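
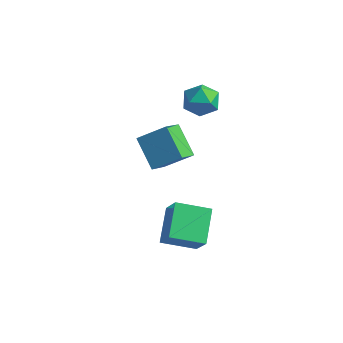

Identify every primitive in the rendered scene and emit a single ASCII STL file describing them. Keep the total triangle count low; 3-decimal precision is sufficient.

solid 
facet normal -0.771 -0.565 0.293
outer loop
vertex 3.324 -4.844 -1.11
vertex 2.55 -3.257 -0.087
vertex 2.399 -4.345 -2.583
endloop
endfacet
facet normal 0.379 -0.778 -0.502
outer loop
vertex 3.85 -3.283 -3.133
vertex 3.324 -4.844 -1.11
vertex 2.399 -4.345 -2.583
endloop
endfacet
facet normal -0.772 -0.565 0.293
outer loop
vertex 2.399 -4.345 -2.583
vertex 2.55 -3.257 -0.087
vertex 1.626 -2.758 -1.56
endloop
endfacet
facet normal -0.511 0.276 -0.814
outer loop
vertex 1.626 -2.758 -1.56
vertex 3.85 -3.283 -3.133
vertex 2.399 -4.345 -2.583
endloop
endfacet
facet normal 0.511 -0.276 0.814
outer loop
vertex 3.324 -4.844 -1.11
vertex 4.001 -2.195 -0.637
vertex 2.55 -3.257 -0.087
endloop
endfacet
facet normal 0.379 -0.778 -0.501
outer loop
vertex 4.774 -3.782 -1.66
vertex 3.324 -4.844 -1.11
vertex 3.85 -3.283 -3.133
endloop
endfacet
facet normal 0.511 -0.276 0.814
outer loop
vertex 4.774 -3.782 -1.66
vertex 4.001 -2.195 -0.637
vertex 3.324 -4.844 -1.11
endloop
endfacet
facet normal -0.379 0.778 0.501
outer loop
vertex 2.55 -3.257 -0.087
vertex 4.001 -2.195 -0.637
vertex 1.626 -2.758 -1.56
endloop
endfacet
facet normal -0.511 0.276 -0.814
outer loop
vertex 3.076 -1.696 -2.11
vertex 3.85 -3.283 -3.133
vertex 1.626 -2.758 -1.56
endloop
endfacet
facet normal -0.379 0.778 0.502
outer loop
vertex 1.626 -2.758 -1.56
vertex 4.001 -2.195 -0.637
vertex 3.076 -1.696 -2.11
endloop
endfacet
facet normal 0.772 0.565 -0.293
outer loop
vertex 3.076 -1.696 -2.11
vertex 4.774 -3.782 -1.66
vertex 3.85 -3.283 -3.133
endloop
endfacet
facet normal 0.771 0.565 -0.293
outer loop
vertex 4.001 -2.195 -0.637
vertex 4.774 -3.782 -1.66
vertex 3.076 -1.696 -2.11
endloop
endfacet
facet normal -0.953 -0.224 -0.204
outer loop
vertex -0.97 3.015 1.581
vertex -0.724 1.96 1.592
vertex -1.036 2.453 2.505
endloop
endfacet
facet normal -0.908 0.383 0.168
outer loop
vertex -0.97 3.015 1.581
vertex -1.036 2.453 2.505
vertex -0.615 3.451 2.507
endloop
endfacet
facet normal -0.504 0.840 -0.202
outer loop
vertex -0.97 3.015 1.581
vertex -0.615 3.451 2.507
vertex -0.044 3.575 1.596
endloop
endfacet
facet normal -0.299 0.515 -0.803
outer loop
vertex -0.97 3.015 1.581
vertex -0.044 3.575 1.596
vertex -0.11 2.654 1.03
endloop
endfacet
facet normal -0.576 -0.143 -0.805
outer loop
vertex -0.97 3.015 1.581
vertex -0.11 2.654 1.03
vertex -0.724 1.96 1.592
endloop
endfacet
facet normal -0.574 0.241 0.782
outer loop
vertex -0.615 3.451 2.507
vertex -1.036 2.453 2.505
vertex -0.15 2.666 3.09
endloop
endfacet
facet normal -0.645 -0.742 0.180
outer loop
vertex -1.036 2.453 2.505
vertex -0.724 1.96 1.592
vertex -0.216 1.745 2.524
endloop
endfacet
facet normal -0.036 -0.609 -0.792
outer loop
vertex -0.724 1.96 1.592
vertex -0.11 2.654 1.03
vertex 0.355 1.869 1.613
endloop
endfacet
facet normal 0.412 0.456 -0.789
outer loop
vertex -0.11 2.654 1.03
vertex -0.044 3.575 1.596
vertex 0.776 2.867 1.615
endloop
endfacet
facet normal 0.079 0.980 0.183
outer loop
vertex -0.044 3.575 1.596
vertex -0.615 3.451 2.507
vertex 0.464 3.36 2.528
endloop
endfacet
facet normal 0.299 -0.515 0.803
outer loop
vertex 0.71 2.305 2.539
vertex -0.15 2.666 3.09
vertex -0.216 1.745 2.524
endloop
endfacet
facet normal 0.504 -0.840 0.202
outer loop
vertex 0.71 2.305 2.539
vertex -0.216 1.745 2.524
vertex 0.355 1.869 1.613
endloop
endfacet
facet normal 0.908 -0.383 -0.168
outer loop
vertex 0.71 2.305 2.539
vertex 0.355 1.869 1.613
vertex 0.776 2.867 1.615
endloop
endfacet
facet normal 0.953 0.224 0.204
outer loop
vertex 0.71 2.305 2.539
vertex 0.776 2.867 1.615
vertex 0.464 3.36 2.528
endloop
endfacet
facet normal 0.576 0.143 0.805
outer loop
vertex 0.71 2.305 2.539
vertex 0.464 3.36 2.528
vertex -0.15 2.666 3.09
endloop
endfacet
facet normal -0.412 -0.456 0.789
outer loop
vertex -0.216 1.745 2.524
vertex -0.15 2.666 3.09
vertex -1.036 2.453 2.505
endloop
endfacet
facet normal -0.079 -0.980 -0.183
outer loop
vertex 0.355 1.869 1.613
vertex -0.216 1.745 2.524
vertex -0.724 1.96 1.592
endloop
endfacet
facet normal 0.574 -0.241 -0.782
outer loop
vertex 0.776 2.867 1.615
vertex 0.355 1.869 1.613
vertex -0.11 2.654 1.03
endloop
endfacet
facet normal 0.645 0.742 -0.180
outer loop
vertex 0.464 3.36 2.528
vertex 0.776 2.867 1.615
vertex -0.044 3.575 1.596
endloop
endfacet
facet normal 0.036 0.609 0.792
outer loop
vertex -0.15 2.666 3.09
vertex 0.464 3.36 2.528
vertex -0.615 3.451 2.507
endloop
endfacet
facet normal -0.681 -0.481 -0.552
outer loop
vertex -3.224 1.233 -1.777
vertex -3.397 2.562 -2.722
vertex -1.717 0.538 -3.031
endloop
endfacet
facet normal 0.106 -0.811 0.576
outer loop
vertex -0.443 1.438 -1.998
vertex -3.224 1.233 -1.777
vertex -1.717 0.538 -3.031
endloop
endfacet
facet normal -0.681 -0.481 -0.553
outer loop
vertex -1.717 0.538 -3.031
vertex -3.397 2.562 -2.722
vertex -1.889 1.867 -3.975
endloop
endfacet
facet normal 0.725 -0.334 -0.603
outer loop
vertex -1.889 1.867 -3.975
vertex -0.443 1.438 -1.998
vertex -1.717 0.538 -3.031
endloop
endfacet
facet normal -0.725 0.334 0.603
outer loop
vertex -3.224 1.233 -1.777
vertex -2.123 3.462 -1.689
vertex -3.397 2.562 -2.722
endloop
endfacet
facet normal 0.106 -0.810 0.576
outer loop
vertex -1.951 2.133 -0.745
vertex -3.224 1.233 -1.777
vertex -0.443 1.438 -1.998
endloop
endfacet
facet normal -0.725 0.334 0.603
outer loop
vertex -1.951 2.133 -0.745
vertex -2.123 3.462 -1.689
vertex -3.224 1.233 -1.777
endloop
endfacet
facet normal -0.105 0.810 -0.576
outer loop
vertex -3.397 2.562 -2.722
vertex -2.123 3.462 -1.689
vertex -1.889 1.867 -3.975
endloop
endfacet
facet normal 0.725 -0.334 -0.603
outer loop
vertex -0.616 2.767 -2.943
vertex -0.443 1.438 -1.998
vertex -1.889 1.867 -3.975
endloop
endfacet
facet normal -0.106 0.810 -0.576
outer loop
vertex -1.889 1.867 -3.975
vertex -2.123 3.462 -1.689
vertex -0.616 2.767 -2.943
endloop
endfacet
facet normal 0.681 0.481 0.552
outer loop
vertex -0.616 2.767 -2.943
vertex -1.951 2.133 -0.745
vertex -0.443 1.438 -1.998
endloop
endfacet
facet normal 0.681 0.480 0.552
outer loop
vertex -2.123 3.462 -1.689
vertex -1.951 2.133 -0.745
vertex -0.616 2.767 -2.943
endloop
endfacet

endsolid


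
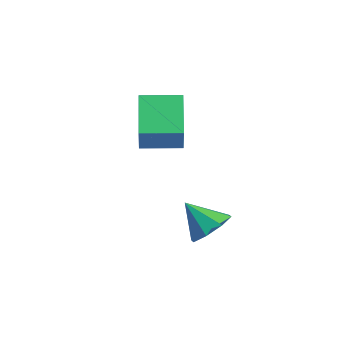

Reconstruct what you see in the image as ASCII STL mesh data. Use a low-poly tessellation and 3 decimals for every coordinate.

solid 
facet normal -0.494 0.263 -0.828
outer loop
vertex -4.793 2.905 2.79
vertex -4.11 4.184 2.789
vertex -3.537 2.233 1.827
endloop
endfacet
facet normal -0.471 -0.882 0.001
outer loop
vertex -2.83 1.856 3.011
vertex -4.793 2.905 2.79
vertex -3.537 2.233 1.827
endloop
endfacet
facet normal -0.495 0.263 -0.828
outer loop
vertex -3.537 2.233 1.827
vertex -4.11 4.184 2.789
vertex -2.854 3.512 1.825
endloop
endfacet
facet normal 0.730 -0.391 -0.560
outer loop
vertex -2.854 3.512 1.825
vertex -2.83 1.856 3.011
vertex -3.537 2.233 1.827
endloop
endfacet
facet normal -0.730 0.390 0.560
outer loop
vertex -4.793 2.905 2.79
vertex -3.403 3.807 3.973
vertex -4.11 4.184 2.789
endloop
endfacet
facet normal -0.471 -0.882 0.001
outer loop
vertex -4.086 2.528 3.975
vertex -4.793 2.905 2.79
vertex -2.83 1.856 3.011
endloop
endfacet
facet normal -0.730 0.391 0.560
outer loop
vertex -4.086 2.528 3.975
vertex -3.403 3.807 3.973
vertex -4.793 2.905 2.79
endloop
endfacet
facet normal 0.471 0.882 -0.001
outer loop
vertex -4.11 4.184 2.789
vertex -3.403 3.807 3.973
vertex -2.854 3.512 1.825
endloop
endfacet
facet normal 0.731 -0.391 -0.560
outer loop
vertex -2.147 3.135 3.01
vertex -2.83 1.856 3.011
vertex -2.854 3.512 1.825
endloop
endfacet
facet normal 0.471 0.882 -0.001
outer loop
vertex -2.854 3.512 1.825
vertex -3.403 3.807 3.973
vertex -2.147 3.135 3.01
endloop
endfacet
facet normal 0.495 -0.264 0.828
outer loop
vertex -2.147 3.135 3.01
vertex -4.086 2.528 3.975
vertex -2.83 1.856 3.011
endloop
endfacet
facet normal 0.495 -0.263 0.828
outer loop
vertex -3.403 3.807 3.973
vertex -4.086 2.528 3.975
vertex -2.147 3.135 3.01
endloop
endfacet
facet normal 0.576 0.405 -0.710
outer loop
vertex -0.215 3.45 -0.356
vertex -0.881 3.443 -0.9
vertex -0.57 4.004 -0.328
endloop
endfacet
facet normal 0.238 0.104 0.966
outer loop
vertex -0.215 3.45 -0.356
vertex -0.57 4.004 -0.328
vertex -1.659 2.897 0.06
endloop
endfacet
facet normal 0.577 0.404 -0.710
outer loop
vertex -0.57 4.004 -0.328
vertex -0.881 3.443 -0.9
vertex -1.107 4.229 -0.636
endloop
endfacet
facet normal -0.246 0.527 0.814
outer loop
vertex -0.57 4.004 -0.328
vertex -1.107 4.229 -0.636
vertex -1.659 2.897 0.06
endloop
endfacet
facet normal 0.576 0.404 -0.710
outer loop
vertex -1.107 4.229 -0.636
vertex -0.881 3.443 -0.9
vertex -1.511 3.993 -1.098
endloop
endfacet
facet normal -0.757 0.520 0.396
outer loop
vertex -1.107 4.229 -0.636
vertex -1.511 3.993 -1.098
vertex -1.659 2.897 0.06
endloop
endfacet
facet normal 0.576 0.404 -0.711
outer loop
vertex -1.511 3.993 -1.098
vertex -0.881 3.443 -0.9
vertex -1.547 3.435 -1.444
endloop
endfacet
facet normal -0.995 0.090 -0.042
outer loop
vertex -1.511 3.993 -1.098
vertex -1.547 3.435 -1.444
vertex -1.659 2.897 0.06
endloop
endfacet
facet normal 0.576 0.403 -0.711
outer loop
vertex -1.547 3.435 -1.444
vertex -0.881 3.443 -0.9
vertex -1.193 2.881 -1.471
endloop
endfacet
facet normal -0.822 -0.514 -0.245
outer loop
vertex -1.547 3.435 -1.444
vertex -1.193 2.881 -1.471
vertex -1.659 2.897 0.06
endloop
endfacet
facet normal 0.576 0.403 -0.711
outer loop
vertex -1.193 2.881 -1.471
vertex -0.881 3.443 -0.9
vertex -0.656 2.656 -1.164
endloop
endfacet
facet normal -0.339 -0.936 -0.093
outer loop
vertex -1.193 2.881 -1.471
vertex -0.656 2.656 -1.164
vertex -1.659 2.897 0.06
endloop
endfacet
facet normal 0.576 0.403 -0.711
outer loop
vertex -0.656 2.656 -1.164
vertex -0.881 3.443 -0.9
vertex -0.251 2.892 -0.702
endloop
endfacet
facet normal 0.172 -0.930 0.324
outer loop
vertex -0.656 2.656 -1.164
vertex -0.251 2.892 -0.702
vertex -1.659 2.897 0.06
endloop
endfacet
facet normal 0.576 0.404 -0.711
outer loop
vertex -0.251 2.892 -0.702
vertex -0.881 3.443 -0.9
vertex -0.215 3.45 -0.356
endloop
endfacet
facet normal 0.411 -0.499 0.763
outer loop
vertex -0.251 2.892 -0.702
vertex -0.215 3.45 -0.356
vertex -1.659 2.897 0.06
endloop
endfacet

endsolid


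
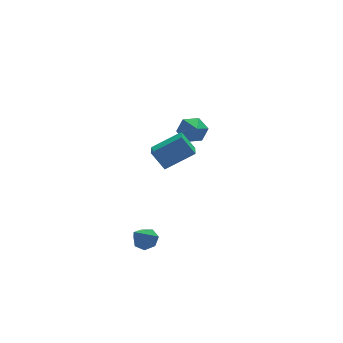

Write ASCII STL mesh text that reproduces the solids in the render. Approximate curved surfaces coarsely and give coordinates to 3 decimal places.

solid 
facet normal 0.169 0.848 -0.502
outer loop
vertex 1.613 2.279 0.114
vertex 1.311 2.65 0.639
vertex 2.009 2.519 0.652
endloop
endfacet
facet normal 0.666 -0.728 -0.165
outer loop
vertex 1.613 2.279 0.114
vertex 2.009 2.519 0.652
vertex 1.089 1.53 1.301
endloop
endfacet
facet normal 0.169 0.849 -0.501
outer loop
vertex 2.009 2.519 0.652
vertex 1.311 2.65 0.639
vertex 1.708 2.889 1.177
endloop
endfacet
facet normal 0.735 -0.279 0.618
outer loop
vertex 2.009 2.519 0.652
vertex 1.708 2.889 1.177
vertex 1.089 1.53 1.301
endloop
endfacet
facet normal 0.170 0.848 -0.502
outer loop
vertex 1.708 2.889 1.177
vertex 1.311 2.65 0.639
vertex 1.01 3.021 1.164
endloop
endfacet
facet normal -0.001 0.091 0.996
outer loop
vertex 1.708 2.889 1.177
vertex 1.01 3.021 1.164
vertex 1.089 1.53 1.301
endloop
endfacet
facet normal 0.169 0.848 -0.502
outer loop
vertex 1.01 3.021 1.164
vertex 1.311 2.65 0.639
vertex 0.614 2.781 0.626
endloop
endfacet
facet normal -0.808 0.011 0.589
outer loop
vertex 1.01 3.021 1.164
vertex 0.614 2.781 0.626
vertex 1.089 1.53 1.301
endloop
endfacet
facet normal 0.169 0.848 -0.502
outer loop
vertex 0.614 2.781 0.626
vertex 1.311 2.65 0.639
vertex 0.915 2.41 0.101
endloop
endfacet
facet normal -0.878 -0.438 -0.194
outer loop
vertex 0.614 2.781 0.626
vertex 0.915 2.41 0.101
vertex 1.089 1.53 1.301
endloop
endfacet
facet normal 0.169 0.848 -0.502
outer loop
vertex 0.915 2.41 0.101
vertex 1.311 2.65 0.639
vertex 1.613 2.279 0.114
endloop
endfacet
facet normal -0.141 -0.808 -0.572
outer loop
vertex 0.915 2.41 0.101
vertex 1.613 2.279 0.114
vertex 1.089 1.53 1.301
endloop
endfacet
facet normal 0.547 0.449 -0.707
outer loop
vertex -2.076 -2.227 -2.545
vertex -2.544 -1.969 -2.743
vertex -2.179 -1.787 -2.345
endloop
endfacet
facet normal 0.561 -0.230 0.795
outer loop
vertex -2.076 -2.227 -2.545
vertex -2.179 -1.787 -2.345
vertex -3.276 -2.571 -1.797
endloop
endfacet
facet normal 0.546 0.449 -0.707
outer loop
vertex -2.179 -1.787 -2.345
vertex -2.544 -1.969 -2.743
vertex -2.557 -1.483 -2.444
endloop
endfacet
facet normal 0.125 0.445 0.887
outer loop
vertex -2.179 -1.787 -2.345
vertex -2.557 -1.483 -2.444
vertex -3.276 -2.571 -1.797
endloop
endfacet
facet normal 0.547 0.449 -0.706
outer loop
vertex -2.557 -1.483 -2.444
vertex -2.544 -1.969 -2.743
vertex -2.925 -1.546 -2.769
endloop
endfacet
facet normal -0.555 0.664 0.500
outer loop
vertex -2.557 -1.483 -2.444
vertex -2.925 -1.546 -2.769
vertex -3.276 -2.571 -1.797
endloop
endfacet
facet normal 0.547 0.449 -0.706
outer loop
vertex -2.925 -1.546 -2.769
vertex -2.544 -1.969 -2.743
vertex -3.006 -1.927 -3.074
endloop
endfacet
facet normal -0.962 0.262 -0.071
outer loop
vertex -2.925 -1.546 -2.769
vertex -3.006 -1.927 -3.074
vertex -3.276 -2.571 -1.797
endloop
endfacet
facet normal 0.547 0.450 -0.706
outer loop
vertex -3.006 -1.927 -3.074
vertex -2.544 -1.969 -2.743
vertex -2.739 -2.339 -3.13
endloop
endfacet
facet normal -0.793 -0.460 -0.400
outer loop
vertex -3.006 -1.927 -3.074
vertex -2.739 -2.339 -3.13
vertex -3.276 -2.571 -1.797
endloop
endfacet
facet normal 0.548 0.449 -0.706
outer loop
vertex -2.739 -2.339 -3.13
vertex -2.544 -1.969 -2.743
vertex -2.325 -2.473 -2.894
endloop
endfacet
facet normal -0.174 -0.956 -0.237
outer loop
vertex -2.739 -2.339 -3.13
vertex -2.325 -2.473 -2.894
vertex -3.276 -2.571 -1.797
endloop
endfacet
facet normal 0.547 0.449 -0.707
outer loop
vertex -2.325 -2.473 -2.894
vertex -2.544 -1.969 -2.743
vertex -2.076 -2.227 -2.545
endloop
endfacet
facet normal 0.429 -0.854 0.296
outer loop
vertex -2.325 -2.473 -2.894
vertex -2.076 -2.227 -2.545
vertex -3.276 -2.571 -1.797
endloop
endfacet
facet normal -0.836 0.156 -0.527
outer loop
vertex -2.777 -3.274 3.07
vertex -2.33 -2.11 2.705
vertex -2.353 -3.686 2.276
endloop
endfacet
facet normal -0.344 -0.896 0.281
outer loop
vertex -1.15 -3.91 3.035
vertex -2.777 -3.274 3.07
vertex -2.353 -3.686 2.276
endloop
endfacet
facet normal -0.836 0.156 -0.527
outer loop
vertex -2.353 -3.686 2.276
vertex -2.33 -2.11 2.705
vertex -1.906 -2.522 1.911
endloop
endfacet
facet normal 0.429 -0.416 -0.802
outer loop
vertex -1.906 -2.522 1.911
vertex -1.15 -3.91 3.035
vertex -2.353 -3.686 2.276
endloop
endfacet
facet normal -0.429 0.416 0.802
outer loop
vertex -2.777 -3.274 3.07
vertex -1.127 -2.334 3.464
vertex -2.33 -2.11 2.705
endloop
endfacet
facet normal -0.344 -0.896 0.281
outer loop
vertex -1.574 -3.498 3.829
vertex -2.777 -3.274 3.07
vertex -1.15 -3.91 3.035
endloop
endfacet
facet normal -0.429 0.416 0.802
outer loop
vertex -1.574 -3.498 3.829
vertex -1.127 -2.334 3.464
vertex -2.777 -3.274 3.07
endloop
endfacet
facet normal 0.344 0.896 -0.281
outer loop
vertex -2.33 -2.11 2.705
vertex -1.127 -2.334 3.464
vertex -1.906 -2.522 1.911
endloop
endfacet
facet normal 0.429 -0.416 -0.802
outer loop
vertex -0.703 -2.746 2.67
vertex -1.15 -3.91 3.035
vertex -1.906 -2.522 1.911
endloop
endfacet
facet normal 0.344 0.896 -0.281
outer loop
vertex -1.906 -2.522 1.911
vertex -1.127 -2.334 3.464
vertex -0.703 -2.746 2.67
endloop
endfacet
facet normal 0.836 -0.156 0.527
outer loop
vertex -0.703 -2.746 2.67
vertex -1.574 -3.498 3.829
vertex -1.15 -3.91 3.035
endloop
endfacet
facet normal 0.836 -0.156 0.527
outer loop
vertex -1.127 -2.334 3.464
vertex -1.574 -3.498 3.829
vertex -0.703 -2.746 2.67
endloop
endfacet

endsolid


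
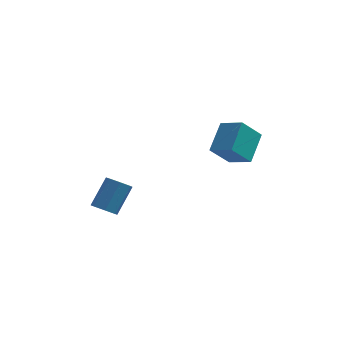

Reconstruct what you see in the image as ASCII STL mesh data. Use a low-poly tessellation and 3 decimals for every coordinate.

solid 
facet normal -0.352 -0.578 -0.736
outer loop
vertex -1.907 -0.325 -4.342
vertex -2.515 0.095 -4.381
vertex -1.877 0.173 -4.747
endloop
endfacet
facet normal 0.935 -0.256 -0.245
outer loop
vertex -1.907 -0.325 -4.342
vertex -1.877 0.173 -4.747
vertex -1.257 0.745 -2.98
endloop
endfacet
facet normal 0.935 -0.257 -0.245
outer loop
vertex -1.257 0.745 -2.98
vertex -1.877 0.173 -4.747
vertex -1.226 1.243 -3.385
endloop
endfacet
facet normal 0.352 0.577 0.737
outer loop
vertex -1.257 0.745 -2.98
vertex -1.226 1.243 -3.385
vertex -1.865 1.165 -3.019
endloop
endfacet
facet normal -0.352 -0.578 -0.736
outer loop
vertex -1.877 0.173 -4.747
vertex -2.515 0.095 -4.381
vertex -2.327 0.611 -4.876
endloop
endfacet
facet normal 0.619 0.446 -0.646
outer loop
vertex -1.877 0.173 -4.747
vertex -2.327 0.611 -4.876
vertex -1.226 1.243 -3.385
endloop
endfacet
facet normal 0.619 0.446 -0.646
outer loop
vertex -1.226 1.243 -3.385
vertex -2.327 0.611 -4.876
vertex -1.677 1.681 -3.515
endloop
endfacet
facet normal 0.351 0.579 0.736
outer loop
vertex -1.226 1.243 -3.385
vertex -1.677 1.681 -3.515
vertex -1.865 1.165 -3.019
endloop
endfacet
facet normal -0.351 -0.578 -0.736
outer loop
vertex -2.327 0.611 -4.876
vertex -2.515 0.095 -4.381
vertex -2.919 0.661 -4.633
endloop
endfacet
facet normal -0.162 0.812 -0.561
outer loop
vertex -2.327 0.611 -4.876
vertex -2.919 0.661 -4.633
vertex -1.677 1.681 -3.515
endloop
endfacet
facet normal -0.162 0.812 -0.560
outer loop
vertex -1.677 1.681 -3.515
vertex -2.919 0.661 -4.633
vertex -2.269 1.731 -3.271
endloop
endfacet
facet normal 0.352 0.579 0.736
outer loop
vertex -1.677 1.681 -3.515
vertex -2.269 1.731 -3.271
vertex -1.865 1.165 -3.019
endloop
endfacet
facet normal -0.351 -0.579 -0.736
outer loop
vertex -2.919 0.661 -4.633
vertex -2.515 0.095 -4.381
vertex -3.207 0.285 -4.2
endloop
endfacet
facet normal -0.822 0.567 -0.054
outer loop
vertex -2.919 0.661 -4.633
vertex -3.207 0.285 -4.2
vertex -2.269 1.731 -3.271
endloop
endfacet
facet normal -0.822 0.567 -0.054
outer loop
vertex -2.269 1.731 -3.271
vertex -3.207 0.285 -4.2
vertex -2.557 1.355 -2.838
endloop
endfacet
facet normal 0.351 0.579 0.736
outer loop
vertex -2.269 1.731 -3.271
vertex -2.557 1.355 -2.838
vertex -1.865 1.165 -3.019
endloop
endfacet
facet normal -0.351 -0.578 -0.736
outer loop
vertex -3.207 0.285 -4.2
vertex -2.515 0.095 -4.381
vertex -2.974 -0.235 -3.903
endloop
endfacet
facet normal -0.863 -0.105 0.494
outer loop
vertex -3.207 0.285 -4.2
vertex -2.974 -0.235 -3.903
vertex -2.557 1.355 -2.838
endloop
endfacet
facet normal -0.862 -0.105 0.495
outer loop
vertex -2.557 1.355 -2.838
vertex -2.974 -0.235 -3.903
vertex -2.323 0.835 -2.541
endloop
endfacet
facet normal 0.351 0.579 0.736
outer loop
vertex -2.557 1.355 -2.838
vertex -2.323 0.835 -2.541
vertex -1.865 1.165 -3.019
endloop
endfacet
facet normal -0.351 -0.579 -0.736
outer loop
vertex -2.974 -0.235 -3.903
vertex -2.515 0.095 -4.381
vertex -2.395 -0.506 -3.966
endloop
endfacet
facet normal -0.254 -0.698 0.670
outer loop
vertex -2.974 -0.235 -3.903
vertex -2.395 -0.506 -3.966
vertex -2.323 0.835 -2.541
endloop
endfacet
facet normal -0.254 -0.698 0.670
outer loop
vertex -2.323 0.835 -2.541
vertex -2.395 -0.506 -3.966
vertex -1.745 0.564 -2.604
endloop
endfacet
facet normal 0.351 0.578 0.736
outer loop
vertex -2.323 0.835 -2.541
vertex -1.745 0.564 -2.604
vertex -1.865 1.165 -3.019
endloop
endfacet
facet normal -0.352 -0.578 -0.736
outer loop
vertex -2.395 -0.506 -3.966
vertex -2.515 0.095 -4.381
vertex -1.907 -0.325 -4.342
endloop
endfacet
facet normal 0.546 -0.765 0.341
outer loop
vertex -2.395 -0.506 -3.966
vertex -1.907 -0.325 -4.342
vertex -1.745 0.564 -2.604
endloop
endfacet
facet normal 0.546 -0.765 0.341
outer loop
vertex -1.745 0.564 -2.604
vertex -1.907 -0.325 -4.342
vertex -1.257 0.745 -2.98
endloop
endfacet
facet normal 0.352 0.578 0.736
outer loop
vertex -1.745 0.564 -2.604
vertex -1.257 0.745 -2.98
vertex -1.865 1.165 -3.019
endloop
endfacet
facet normal -0.589 -0.336 0.735
outer loop
vertex 3.719 0.486 0.154
vertex 4.159 1.98 1.189
vertex 2.613 1.2 -0.405
endloop
endfacet
facet normal -0.236 -0.799 -0.553
outer loop
vertex 3.561 1.74 -1.589
vertex 3.719 0.486 0.154
vertex 2.613 1.2 -0.405
endloop
endfacet
facet normal -0.589 -0.335 0.735
outer loop
vertex 2.613 1.2 -0.405
vertex 4.159 1.98 1.189
vertex 3.053 2.694 0.629
endloop
endfacet
facet normal -0.773 0.499 -0.392
outer loop
vertex 3.053 2.694 0.629
vertex 3.561 1.74 -1.589
vertex 2.613 1.2 -0.405
endloop
endfacet
facet normal 0.773 -0.499 0.392
outer loop
vertex 3.719 0.486 0.154
vertex 5.107 2.52 0.005
vertex 4.159 1.98 1.189
endloop
endfacet
facet normal -0.236 -0.799 -0.553
outer loop
vertex 4.667 1.026 -1.029
vertex 3.719 0.486 0.154
vertex 3.561 1.74 -1.589
endloop
endfacet
facet normal 0.773 -0.499 0.392
outer loop
vertex 4.667 1.026 -1.029
vertex 5.107 2.52 0.005
vertex 3.719 0.486 0.154
endloop
endfacet
facet normal 0.236 0.799 0.553
outer loop
vertex 4.159 1.98 1.189
vertex 5.107 2.52 0.005
vertex 3.053 2.694 0.629
endloop
endfacet
facet normal -0.773 0.499 -0.392
outer loop
vertex 4.001 3.234 -0.554
vertex 3.561 1.74 -1.589
vertex 3.053 2.694 0.629
endloop
endfacet
facet normal 0.236 0.799 0.554
outer loop
vertex 3.053 2.694 0.629
vertex 5.107 2.52 0.005
vertex 4.001 3.234 -0.554
endloop
endfacet
facet normal 0.589 0.336 -0.735
outer loop
vertex 4.001 3.234 -0.554
vertex 4.667 1.026 -1.029
vertex 3.561 1.74 -1.589
endloop
endfacet
facet normal 0.588 0.336 -0.736
outer loop
vertex 5.107 2.52 0.005
vertex 4.667 1.026 -1.029
vertex 4.001 3.234 -0.554
endloop
endfacet

endsolid


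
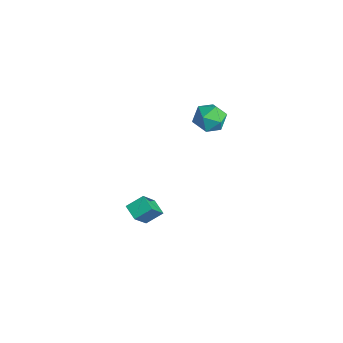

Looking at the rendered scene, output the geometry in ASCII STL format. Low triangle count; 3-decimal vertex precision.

solid 
facet normal -0.966 0.059 0.252
outer loop
vertex -1.671 2.272 3.542
vertex -1.412 2.09 4.578
vertex -1.449 3.104 4.199
endloop
endfacet
facet normal -0.825 0.469 -0.316
outer loop
vertex -1.671 2.272 3.542
vertex -1.449 3.104 4.199
vertex -1.066 3.096 3.186
endloop
endfacet
facet normal -0.558 0.052 -0.828
outer loop
vertex -1.671 2.272 3.542
vertex -1.066 3.096 3.186
vertex -0.793 2.078 2.938
endloop
endfacet
facet normal -0.534 -0.617 -0.578
outer loop
vertex -1.671 2.272 3.542
vertex -0.793 2.078 2.938
vertex -1.007 1.456 3.799
endloop
endfacet
facet normal -0.786 -0.612 0.089
outer loop
vertex -1.671 2.272 3.542
vertex -1.007 1.456 3.799
vertex -1.412 2.09 4.578
endloop
endfacet
facet normal -0.321 0.938 -0.129
outer loop
vertex -1.066 3.096 3.186
vertex -1.449 3.104 4.199
vertex -0.433 3.424 4.001
endloop
endfacet
facet normal -0.549 0.275 0.789
outer loop
vertex -1.449 3.104 4.199
vertex -1.412 2.09 4.578
vertex -0.647 2.802 4.862
endloop
endfacet
facet normal -0.257 -0.811 0.526
outer loop
vertex -1.412 2.09 4.578
vertex -1.007 1.456 3.799
vertex -0.374 1.784 4.614
endloop
endfacet
facet normal 0.150 -0.819 -0.554
outer loop
vertex -1.007 1.456 3.799
vertex -0.793 2.078 2.938
vertex 0.009 1.776 3.601
endloop
endfacet
facet normal 0.111 0.263 -0.958
outer loop
vertex -0.793 2.078 2.938
vertex -1.066 3.096 3.186
vertex -0.028 2.79 3.222
endloop
endfacet
facet normal 0.534 0.617 0.578
outer loop
vertex 0.231 2.608 4.258
vertex -0.433 3.424 4.001
vertex -0.647 2.802 4.862
endloop
endfacet
facet normal 0.558 -0.052 0.828
outer loop
vertex 0.231 2.608 4.258
vertex -0.647 2.802 4.862
vertex -0.374 1.784 4.614
endloop
endfacet
facet normal 0.825 -0.469 0.316
outer loop
vertex 0.231 2.608 4.258
vertex -0.374 1.784 4.614
vertex 0.009 1.776 3.601
endloop
endfacet
facet normal 0.966 -0.059 -0.252
outer loop
vertex 0.231 2.608 4.258
vertex 0.009 1.776 3.601
vertex -0.028 2.79 3.222
endloop
endfacet
facet normal 0.786 0.612 -0.089
outer loop
vertex 0.231 2.608 4.258
vertex -0.028 2.79 3.222
vertex -0.433 3.424 4.001
endloop
endfacet
facet normal -0.150 0.819 0.554
outer loop
vertex -0.647 2.802 4.862
vertex -0.433 3.424 4.001
vertex -1.449 3.104 4.199
endloop
endfacet
facet normal -0.111 -0.263 0.958
outer loop
vertex -0.374 1.784 4.614
vertex -0.647 2.802 4.862
vertex -1.412 2.09 4.578
endloop
endfacet
facet normal 0.321 -0.938 0.129
outer loop
vertex 0.009 1.776 3.601
vertex -0.374 1.784 4.614
vertex -1.007 1.456 3.799
endloop
endfacet
facet normal 0.549 -0.275 -0.789
outer loop
vertex -0.028 2.79 3.222
vertex 0.009 1.776 3.601
vertex -0.793 2.078 2.938
endloop
endfacet
facet normal 0.257 0.811 -0.526
outer loop
vertex -0.433 3.424 4.001
vertex -0.028 2.79 3.222
vertex -1.066 3.096 3.186
endloop
endfacet
facet normal -0.943 -0.029 0.333
outer loop
vertex -1.23 -1.655 -2.059
vertex -1.891 -0.537 -3.835
vertex -1.409 -2.714 -2.659
endloop
endfacet
facet normal 0.301 -0.508 0.807
outer loop
vertex -0.429 -2.683 -3.005
vertex -1.23 -1.655 -2.059
vertex -1.409 -2.714 -2.659
endloop
endfacet
facet normal -0.943 -0.029 0.333
outer loop
vertex -1.409 -2.714 -2.659
vertex -1.891 -0.537 -3.835
vertex -2.07 -1.595 -4.435
endloop
endfacet
facet normal -0.145 -0.861 -0.488
outer loop
vertex -2.07 -1.595 -4.435
vertex -0.429 -2.683 -3.005
vertex -1.409 -2.714 -2.659
endloop
endfacet
facet normal 0.145 0.861 0.488
outer loop
vertex -1.23 -1.655 -2.059
vertex -0.911 -0.506 -4.181
vertex -1.891 -0.537 -3.835
endloop
endfacet
facet normal 0.300 -0.508 0.807
outer loop
vertex -0.25 -1.625 -2.405
vertex -1.23 -1.655 -2.059
vertex -0.429 -2.683 -3.005
endloop
endfacet
facet normal 0.146 0.861 0.488
outer loop
vertex -0.25 -1.625 -2.405
vertex -0.911 -0.506 -4.181
vertex -1.23 -1.655 -2.059
endloop
endfacet
facet normal -0.301 0.508 -0.807
outer loop
vertex -1.891 -0.537 -3.835
vertex -0.911 -0.506 -4.181
vertex -2.07 -1.595 -4.435
endloop
endfacet
facet normal -0.146 -0.861 -0.488
outer loop
vertex -1.09 -1.565 -4.781
vertex -0.429 -2.683 -3.005
vertex -2.07 -1.595 -4.435
endloop
endfacet
facet normal -0.301 0.508 -0.807
outer loop
vertex -2.07 -1.595 -4.435
vertex -0.911 -0.506 -4.181
vertex -1.09 -1.565 -4.781
endloop
endfacet
facet normal 0.943 0.029 -0.333
outer loop
vertex -1.09 -1.565 -4.781
vertex -0.25 -1.625 -2.405
vertex -0.429 -2.683 -3.005
endloop
endfacet
facet normal 0.943 0.029 -0.333
outer loop
vertex -0.911 -0.506 -4.181
vertex -0.25 -1.625 -2.405
vertex -1.09 -1.565 -4.781
endloop
endfacet

endsolid


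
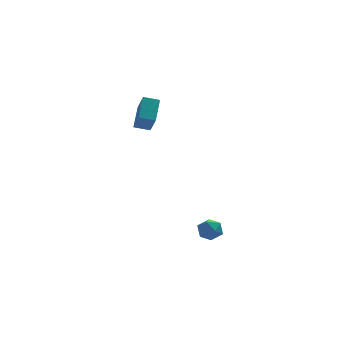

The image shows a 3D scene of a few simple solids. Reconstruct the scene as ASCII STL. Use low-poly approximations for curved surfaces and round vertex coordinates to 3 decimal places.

solid 
facet normal -0.951 0.182 0.250
outer loop
vertex 0.132 1.169 3.224
vertex 0.6 2.386 4.117
vertex 0.014 1.976 2.186
endloop
endfacet
facet normal -0.296 -0.770 -0.565
outer loop
vertex 0.86 1.814 1.963
vertex 0.132 1.169 3.224
vertex 0.014 1.976 2.186
endloop
endfacet
facet normal -0.951 0.181 0.250
outer loop
vertex 0.014 1.976 2.186
vertex 0.6 2.386 4.117
vertex 0.481 3.193 3.079
endloop
endfacet
facet normal -0.090 0.611 -0.786
outer loop
vertex 0.481 3.193 3.079
vertex 0.86 1.814 1.963
vertex 0.014 1.976 2.186
endloop
endfacet
facet normal 0.090 -0.611 0.786
outer loop
vertex 0.132 1.169 3.224
vertex 1.446 2.224 3.894
vertex 0.6 2.386 4.117
endloop
endfacet
facet normal -0.296 -0.770 -0.565
outer loop
vertex 0.979 1.007 3.001
vertex 0.132 1.169 3.224
vertex 0.86 1.814 1.963
endloop
endfacet
facet normal 0.090 -0.611 0.786
outer loop
vertex 0.979 1.007 3.001
vertex 1.446 2.224 3.894
vertex 0.132 1.169 3.224
endloop
endfacet
facet normal 0.296 0.770 0.565
outer loop
vertex 0.6 2.386 4.117
vertex 1.446 2.224 3.894
vertex 0.481 3.193 3.079
endloop
endfacet
facet normal -0.090 0.611 -0.786
outer loop
vertex 1.328 3.031 2.856
vertex 0.86 1.814 1.963
vertex 0.481 3.193 3.079
endloop
endfacet
facet normal 0.296 0.770 0.565
outer loop
vertex 0.481 3.193 3.079
vertex 1.446 2.224 3.894
vertex 1.328 3.031 2.856
endloop
endfacet
facet normal 0.951 -0.182 -0.250
outer loop
vertex 1.328 3.031 2.856
vertex 0.979 1.007 3.001
vertex 0.86 1.814 1.963
endloop
endfacet
facet normal 0.951 -0.182 -0.250
outer loop
vertex 1.446 2.224 3.894
vertex 0.979 1.007 3.001
vertex 1.328 3.031 2.856
endloop
endfacet
facet normal -0.992 -0.011 -0.124
outer loop
vertex 2.709 -1.633 -4.242
vertex 2.646 -2.119 -3.693
vertex 2.62 -1.397 -3.551
endloop
endfacet
facet normal -0.720 0.623 -0.305
outer loop
vertex 2.709 -1.633 -4.242
vertex 2.62 -1.397 -3.551
vertex 3.1 -1.06 -3.996
endloop
endfacet
facet normal -0.240 0.517 -0.822
outer loop
vertex 2.709 -1.633 -4.242
vertex 3.1 -1.06 -3.996
vertex 3.422 -1.574 -4.413
endloop
endfacet
facet normal -0.215 -0.182 -0.959
outer loop
vertex 2.709 -1.633 -4.242
vertex 3.422 -1.574 -4.413
vertex 3.142 -2.228 -4.226
endloop
endfacet
facet normal -0.680 -0.509 -0.528
outer loop
vertex 2.709 -1.633 -4.242
vertex 3.142 -2.228 -4.226
vertex 2.646 -2.119 -3.693
endloop
endfacet
facet normal -0.379 0.887 0.263
outer loop
vertex 3.1 -1.06 -3.996
vertex 2.62 -1.397 -3.551
vertex 3.278 -1.192 -3.294
endloop
endfacet
facet normal -0.819 -0.139 0.557
outer loop
vertex 2.62 -1.397 -3.551
vertex 2.646 -2.119 -3.693
vertex 2.998 -1.846 -3.107
endloop
endfacet
facet normal -0.313 -0.945 -0.098
outer loop
vertex 2.646 -2.119 -3.693
vertex 3.142 -2.228 -4.226
vertex 3.32 -2.36 -3.524
endloop
endfacet
facet normal 0.440 -0.416 -0.796
outer loop
vertex 3.142 -2.228 -4.226
vertex 3.422 -1.574 -4.413
vertex 3.8 -2.023 -3.969
endloop
endfacet
facet normal 0.400 0.715 -0.573
outer loop
vertex 3.422 -1.574 -4.413
vertex 3.1 -1.06 -3.996
vertex 3.774 -1.301 -3.827
endloop
endfacet
facet normal 0.215 0.182 0.959
outer loop
vertex 3.711 -1.787 -3.278
vertex 3.278 -1.192 -3.294
vertex 2.998 -1.846 -3.107
endloop
endfacet
facet normal 0.240 -0.517 0.822
outer loop
vertex 3.711 -1.787 -3.278
vertex 2.998 -1.846 -3.107
vertex 3.32 -2.36 -3.524
endloop
endfacet
facet normal 0.720 -0.623 0.305
outer loop
vertex 3.711 -1.787 -3.278
vertex 3.32 -2.36 -3.524
vertex 3.8 -2.023 -3.969
endloop
endfacet
facet normal 0.992 0.011 0.124
outer loop
vertex 3.711 -1.787 -3.278
vertex 3.8 -2.023 -3.969
vertex 3.774 -1.301 -3.827
endloop
endfacet
facet normal 0.680 0.509 0.528
outer loop
vertex 3.711 -1.787 -3.278
vertex 3.774 -1.301 -3.827
vertex 3.278 -1.192 -3.294
endloop
endfacet
facet normal -0.440 0.416 0.796
outer loop
vertex 2.998 -1.846 -3.107
vertex 3.278 -1.192 -3.294
vertex 2.62 -1.397 -3.551
endloop
endfacet
facet normal -0.400 -0.715 0.573
outer loop
vertex 3.32 -2.36 -3.524
vertex 2.998 -1.846 -3.107
vertex 2.646 -2.119 -3.693
endloop
endfacet
facet normal 0.379 -0.887 -0.263
outer loop
vertex 3.8 -2.023 -3.969
vertex 3.32 -2.36 -3.524
vertex 3.142 -2.228 -4.226
endloop
endfacet
facet normal 0.819 0.139 -0.557
outer loop
vertex 3.774 -1.301 -3.827
vertex 3.8 -2.023 -3.969
vertex 3.422 -1.574 -4.413
endloop
endfacet
facet normal 0.313 0.945 0.098
outer loop
vertex 3.278 -1.192 -3.294
vertex 3.774 -1.301 -3.827
vertex 3.1 -1.06 -3.996
endloop
endfacet

endsolid


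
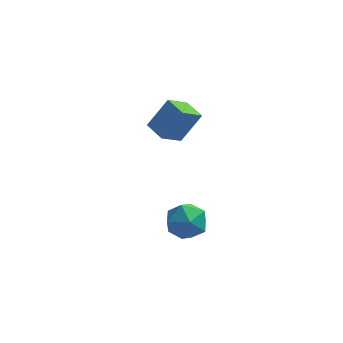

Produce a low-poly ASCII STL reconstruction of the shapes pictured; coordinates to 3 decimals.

solid 
facet normal -0.394 0.676 0.623
outer loop
vertex 1.797 -0.993 0.26
vertex 2.304 -1.318 0.934
vertex 2.62 -0.652 0.411
endloop
endfacet
facet normal -0.375 0.926 -0.047
outer loop
vertex 1.797 -0.993 0.26
vertex 2.62 -0.652 0.411
vertex 2.343 -0.807 -0.436
endloop
endfacet
facet normal -0.748 0.478 -0.459
outer loop
vertex 1.797 -0.993 0.26
vertex 2.343 -0.807 -0.436
vertex 1.856 -1.569 -0.436
endloop
endfacet
facet normal -0.998 -0.047 -0.046
outer loop
vertex 1.797 -0.993 0.26
vertex 1.856 -1.569 -0.436
vertex 1.832 -1.884 0.411
endloop
endfacet
facet normal -0.779 0.075 0.622
outer loop
vertex 1.797 -0.993 0.26
vertex 1.832 -1.884 0.411
vertex 2.304 -1.318 0.934
endloop
endfacet
facet normal 0.304 0.915 -0.267
outer loop
vertex 2.343 -0.807 -0.436
vertex 2.62 -0.652 0.411
vertex 3.188 -1.016 -0.191
endloop
endfacet
facet normal 0.271 0.512 0.815
outer loop
vertex 2.62 -0.652 0.411
vertex 2.304 -1.318 0.934
vertex 3.164 -1.331 0.656
endloop
endfacet
facet normal -0.350 -0.461 0.815
outer loop
vertex 2.304 -1.318 0.934
vertex 1.832 -1.884 0.411
vertex 2.677 -2.093 0.656
endloop
endfacet
facet normal -0.704 -0.659 -0.265
outer loop
vertex 1.832 -1.884 0.411
vertex 1.856 -1.569 -0.436
vertex 2.4 -2.248 -0.191
endloop
endfacet
facet normal -0.299 0.191 -0.935
outer loop
vertex 1.856 -1.569 -0.436
vertex 2.343 -0.807 -0.436
vertex 2.716 -1.582 -0.714
endloop
endfacet
facet normal 0.998 0.047 0.046
outer loop
vertex 3.223 -1.907 -0.04
vertex 3.188 -1.016 -0.191
vertex 3.164 -1.331 0.656
endloop
endfacet
facet normal 0.748 -0.478 0.459
outer loop
vertex 3.223 -1.907 -0.04
vertex 3.164 -1.331 0.656
vertex 2.677 -2.093 0.656
endloop
endfacet
facet normal 0.375 -0.926 0.047
outer loop
vertex 3.223 -1.907 -0.04
vertex 2.677 -2.093 0.656
vertex 2.4 -2.248 -0.191
endloop
endfacet
facet normal 0.394 -0.676 -0.623
outer loop
vertex 3.223 -1.907 -0.04
vertex 2.4 -2.248 -0.191
vertex 2.716 -1.582 -0.714
endloop
endfacet
facet normal 0.779 -0.075 -0.622
outer loop
vertex 3.223 -1.907 -0.04
vertex 2.716 -1.582 -0.714
vertex 3.188 -1.016 -0.191
endloop
endfacet
facet normal 0.704 0.659 0.265
outer loop
vertex 3.164 -1.331 0.656
vertex 3.188 -1.016 -0.191
vertex 2.62 -0.652 0.411
endloop
endfacet
facet normal 0.299 -0.191 0.935
outer loop
vertex 2.677 -2.093 0.656
vertex 3.164 -1.331 0.656
vertex 2.304 -1.318 0.934
endloop
endfacet
facet normal -0.304 -0.915 0.267
outer loop
vertex 2.4 -2.248 -0.191
vertex 2.677 -2.093 0.656
vertex 1.832 -1.884 0.411
endloop
endfacet
facet normal -0.271 -0.512 -0.815
outer loop
vertex 2.716 -1.582 -0.714
vertex 2.4 -2.248 -0.191
vertex 1.856 -1.569 -0.436
endloop
endfacet
facet normal 0.350 0.461 -0.815
outer loop
vertex 3.188 -1.016 -0.191
vertex 2.716 -1.582 -0.714
vertex 2.343 -0.807 -0.436
endloop
endfacet
facet normal -0.520 -0.279 -0.808
outer loop
vertex 1.324 2.179 1.793
vertex 0.708 2.928 1.931
vertex 2.018 2.876 1.106
endloop
endfacet
facet normal 0.629 -0.765 -0.140
outer loop
vertex 2.792 3.292 2.309
vertex 1.324 2.179 1.793
vertex 2.018 2.876 1.106
endloop
endfacet
facet normal -0.520 -0.280 -0.807
outer loop
vertex 2.018 2.876 1.106
vertex 0.708 2.928 1.931
vertex 1.402 3.625 1.243
endloop
endfacet
facet normal 0.578 0.581 -0.573
outer loop
vertex 1.402 3.625 1.243
vertex 2.792 3.292 2.309
vertex 2.018 2.876 1.106
endloop
endfacet
facet normal -0.578 -0.581 0.573
outer loop
vertex 1.324 2.179 1.793
vertex 1.482 3.344 3.134
vertex 0.708 2.928 1.931
endloop
endfacet
facet normal 0.629 -0.765 -0.140
outer loop
vertex 2.098 2.595 2.997
vertex 1.324 2.179 1.793
vertex 2.792 3.292 2.309
endloop
endfacet
facet normal -0.579 -0.581 0.573
outer loop
vertex 2.098 2.595 2.997
vertex 1.482 3.344 3.134
vertex 1.324 2.179 1.793
endloop
endfacet
facet normal -0.629 0.765 0.140
outer loop
vertex 0.708 2.928 1.931
vertex 1.482 3.344 3.134
vertex 1.402 3.625 1.243
endloop
endfacet
facet normal 0.578 0.581 -0.573
outer loop
vertex 2.176 4.041 2.447
vertex 2.792 3.292 2.309
vertex 1.402 3.625 1.243
endloop
endfacet
facet normal -0.629 0.765 0.140
outer loop
vertex 1.402 3.625 1.243
vertex 1.482 3.344 3.134
vertex 2.176 4.041 2.447
endloop
endfacet
facet normal 0.520 0.279 0.807
outer loop
vertex 2.176 4.041 2.447
vertex 2.098 2.595 2.997
vertex 2.792 3.292 2.309
endloop
endfacet
facet normal 0.519 0.279 0.808
outer loop
vertex 1.482 3.344 3.134
vertex 2.098 2.595 2.997
vertex 2.176 4.041 2.447
endloop
endfacet

endsolid


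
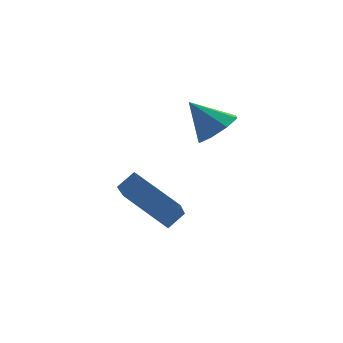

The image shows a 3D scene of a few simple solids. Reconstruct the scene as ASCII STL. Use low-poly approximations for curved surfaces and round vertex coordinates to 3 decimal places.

solid 
facet normal -0.391 -0.633 0.668
outer loop
vertex -2.84 -0.804 -1.786
vertex -3.76 0.781 -0.822
vertex -3.509 -0.899 -2.267
endloop
endfacet
facet normal 0.443 -0.766 -0.466
outer loop
vertex -2.72 0.379 -3.618
vertex -2.84 -0.804 -1.786
vertex -3.509 -0.899 -2.267
endloop
endfacet
facet normal -0.391 -0.633 0.668
outer loop
vertex -3.509 -0.899 -2.267
vertex -3.76 0.781 -0.822
vertex -4.429 0.685 -1.304
endloop
endfacet
facet normal -0.806 -0.116 -0.580
outer loop
vertex -4.429 0.685 -1.304
vertex -2.72 0.379 -3.618
vertex -3.509 -0.899 -2.267
endloop
endfacet
facet normal 0.806 0.115 0.580
outer loop
vertex -2.84 -0.804 -1.786
vertex -2.971 2.059 -2.173
vertex -3.76 0.781 -0.822
endloop
endfacet
facet normal 0.445 -0.765 -0.465
outer loop
vertex -2.051 0.475 -3.136
vertex -2.84 -0.804 -1.786
vertex -2.72 0.379 -3.618
endloop
endfacet
facet normal 0.806 0.115 0.580
outer loop
vertex -2.051 0.475 -3.136
vertex -2.971 2.059 -2.173
vertex -2.84 -0.804 -1.786
endloop
endfacet
facet normal -0.445 0.766 0.465
outer loop
vertex -3.76 0.781 -0.822
vertex -2.971 2.059 -2.173
vertex -4.429 0.685 -1.304
endloop
endfacet
facet normal -0.806 -0.115 -0.580
outer loop
vertex -3.64 1.964 -2.654
vertex -2.72 0.379 -3.618
vertex -4.429 0.685 -1.304
endloop
endfacet
facet normal -0.444 0.766 0.466
outer loop
vertex -4.429 0.685 -1.304
vertex -2.971 2.059 -2.173
vertex -3.64 1.964 -2.654
endloop
endfacet
facet normal 0.391 0.633 -0.668
outer loop
vertex -3.64 1.964 -2.654
vertex -2.051 0.475 -3.136
vertex -2.72 0.379 -3.618
endloop
endfacet
facet normal 0.391 0.633 -0.668
outer loop
vertex -2.971 2.059 -2.173
vertex -2.051 0.475 -3.136
vertex -3.64 1.964 -2.654
endloop
endfacet
facet normal 0.465 -0.496 -0.733
outer loop
vertex -0.482 -0.217 1.447
vertex -1.003 0.171 0.854
vertex -0.225 0.362 1.218
endloop
endfacet
facet normal 0.478 0.131 0.868
outer loop
vertex -0.482 -0.217 1.447
vertex -0.225 0.362 1.218
vertex -1.697 0.909 1.946
endloop
endfacet
facet normal 0.465 -0.495 -0.734
outer loop
vertex -0.225 0.362 1.218
vertex -1.003 0.171 0.854
vertex -0.425 0.829 0.776
endloop
endfacet
facet normal 0.509 0.697 0.506
outer loop
vertex -0.225 0.362 1.218
vertex -0.425 0.829 0.776
vertex -1.697 0.909 1.946
endloop
endfacet
facet normal 0.465 -0.496 -0.733
outer loop
vertex -0.425 0.829 0.776
vertex -1.003 0.171 0.854
vertex -0.963 0.911 0.379
endloop
endfacet
facet normal 0.112 0.992 0.054
outer loop
vertex -0.425 0.829 0.776
vertex -0.963 0.911 0.379
vertex -1.697 0.909 1.946
endloop
endfacet
facet normal 0.466 -0.496 -0.733
outer loop
vertex -0.963 0.911 0.379
vertex -1.003 0.171 0.854
vertex -1.524 0.559 0.26
endloop
endfacet
facet normal -0.483 0.846 -0.225
outer loop
vertex -0.963 0.911 0.379
vertex -1.524 0.559 0.26
vertex -1.697 0.909 1.946
endloop
endfacet
facet normal 0.466 -0.496 -0.733
outer loop
vertex -1.524 0.559 0.26
vertex -1.003 0.171 0.854
vertex -1.781 -0.02 0.489
endloop
endfacet
facet normal -0.924 0.344 -0.166
outer loop
vertex -1.524 0.559 0.26
vertex -1.781 -0.02 0.489
vertex -1.697 0.909 1.946
endloop
endfacet
facet normal 0.466 -0.496 -0.733
outer loop
vertex -1.781 -0.02 0.489
vertex -1.003 0.171 0.854
vertex -1.582 -0.488 0.932
endloop
endfacet
facet normal -0.955 -0.221 0.196
outer loop
vertex -1.781 -0.02 0.489
vertex -1.582 -0.488 0.932
vertex -1.697 0.909 1.946
endloop
endfacet
facet normal 0.465 -0.496 -0.733
outer loop
vertex -1.582 -0.488 0.932
vertex -1.003 0.171 0.854
vertex -1.044 -0.569 1.328
endloop
endfacet
facet normal -0.556 -0.518 0.650
outer loop
vertex -1.582 -0.488 0.932
vertex -1.044 -0.569 1.328
vertex -1.697 0.909 1.946
endloop
endfacet
facet normal 0.466 -0.495 -0.733
outer loop
vertex -1.044 -0.569 1.328
vertex -1.003 0.171 0.854
vertex -0.482 -0.217 1.447
endloop
endfacet
facet normal 0.036 -0.372 0.928
outer loop
vertex -1.044 -0.569 1.328
vertex -0.482 -0.217 1.447
vertex -1.697 0.909 1.946
endloop
endfacet

endsolid


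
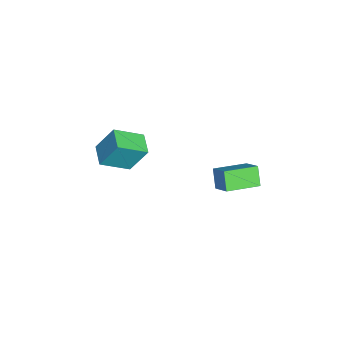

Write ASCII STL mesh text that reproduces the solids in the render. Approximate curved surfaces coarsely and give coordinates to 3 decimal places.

solid 
facet normal -0.681 -0.422 -0.599
outer loop
vertex 1.212 1.732 1.027
vertex 0.342 3.663 0.657
vertex 2.03 1.9 -0.021
endloop
endfacet
facet normal 0.405 -0.898 0.172
outer loop
vertex 3.058 2.537 0.883
vertex 1.212 1.732 1.027
vertex 2.03 1.9 -0.021
endloop
endfacet
facet normal -0.681 -0.422 -0.599
outer loop
vertex 2.03 1.9 -0.021
vertex 0.342 3.663 0.657
vertex 1.16 3.83 -0.391
endloop
endfacet
facet normal 0.610 0.125 -0.782
outer loop
vertex 1.16 3.83 -0.391
vertex 3.058 2.537 0.883
vertex 2.03 1.9 -0.021
endloop
endfacet
facet normal -0.610 -0.125 0.782
outer loop
vertex 1.212 1.732 1.027
vertex 1.37 4.3 1.561
vertex 0.342 3.663 0.657
endloop
endfacet
facet normal 0.405 -0.898 0.173
outer loop
vertex 2.24 2.37 1.931
vertex 1.212 1.732 1.027
vertex 3.058 2.537 0.883
endloop
endfacet
facet normal -0.610 -0.125 0.782
outer loop
vertex 2.24 2.37 1.931
vertex 1.37 4.3 1.561
vertex 1.212 1.732 1.027
endloop
endfacet
facet normal -0.405 0.898 -0.173
outer loop
vertex 0.342 3.663 0.657
vertex 1.37 4.3 1.561
vertex 1.16 3.83 -0.391
endloop
endfacet
facet normal 0.610 0.125 -0.782
outer loop
vertex 2.188 4.468 0.513
vertex 3.058 2.537 0.883
vertex 1.16 3.83 -0.391
endloop
endfacet
facet normal -0.405 0.898 -0.173
outer loop
vertex 1.16 3.83 -0.391
vertex 1.37 4.3 1.561
vertex 2.188 4.468 0.513
endloop
endfacet
facet normal 0.681 0.422 0.599
outer loop
vertex 2.188 4.468 0.513
vertex 2.24 2.37 1.931
vertex 3.058 2.537 0.883
endloop
endfacet
facet normal 0.681 0.422 0.599
outer loop
vertex 1.37 4.3 1.561
vertex 2.24 2.37 1.931
vertex 2.188 4.468 0.513
endloop
endfacet
facet normal -0.964 -0.220 0.147
outer loop
vertex -2.445 -4.23 0.734
vertex -3.01 -2.466 -0.338
vertex -2.468 -5.341 -1.083
endloop
endfacet
facet normal 0.264 -0.824 0.501
outer loop
vertex -1.03 -5.014 -1.302
vertex -2.445 -4.23 0.734
vertex -2.468 -5.341 -1.083
endloop
endfacet
facet normal -0.965 -0.220 0.146
outer loop
vertex -2.468 -5.341 -1.083
vertex -3.01 -2.466 -0.338
vertex -3.032 -3.577 -2.155
endloop
endfacet
facet normal -0.011 -0.522 -0.853
outer loop
vertex -3.032 -3.577 -2.155
vertex -1.03 -5.014 -1.302
vertex -2.468 -5.341 -1.083
endloop
endfacet
facet normal 0.011 0.522 0.853
outer loop
vertex -2.445 -4.23 0.734
vertex -1.572 -2.139 -0.557
vertex -3.01 -2.466 -0.338
endloop
endfacet
facet normal 0.264 -0.824 0.501
outer loop
vertex -1.008 -3.903 0.515
vertex -2.445 -4.23 0.734
vertex -1.03 -5.014 -1.302
endloop
endfacet
facet normal 0.011 0.522 0.853
outer loop
vertex -1.008 -3.903 0.515
vertex -1.572 -2.139 -0.557
vertex -2.445 -4.23 0.734
endloop
endfacet
facet normal -0.264 0.824 -0.501
outer loop
vertex -3.01 -2.466 -0.338
vertex -1.572 -2.139 -0.557
vertex -3.032 -3.577 -2.155
endloop
endfacet
facet normal -0.011 -0.522 -0.853
outer loop
vertex -1.595 -3.25 -2.374
vertex -1.03 -5.014 -1.302
vertex -3.032 -3.577 -2.155
endloop
endfacet
facet normal -0.264 0.824 -0.501
outer loop
vertex -3.032 -3.577 -2.155
vertex -1.572 -2.139 -0.557
vertex -1.595 -3.25 -2.374
endloop
endfacet
facet normal 0.964 0.220 -0.146
outer loop
vertex -1.595 -3.25 -2.374
vertex -1.008 -3.903 0.515
vertex -1.03 -5.014 -1.302
endloop
endfacet
facet normal 0.965 0.219 -0.146
outer loop
vertex -1.572 -2.139 -0.557
vertex -1.008 -3.903 0.515
vertex -1.595 -3.25 -2.374
endloop
endfacet

endsolid


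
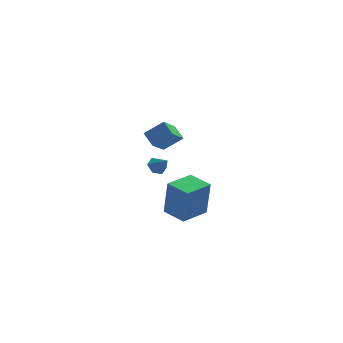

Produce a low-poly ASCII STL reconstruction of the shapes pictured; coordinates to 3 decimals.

solid 
facet normal -0.412 -0.686 0.600
outer loop
vertex -0.316 3.123 0.598
vertex -1.4 3.045 -0.236
vertex 0.154 2.368 0.058
endloop
endfacet
facet normal 0.791 0.057 0.609
outer loop
vertex 0.76 3.375 -0.824
vertex -0.316 3.123 0.598
vertex 0.154 2.368 0.058
endloop
endfacet
facet normal -0.412 -0.685 0.601
outer loop
vertex 0.154 2.368 0.058
vertex -1.4 3.045 -0.236
vertex -0.931 2.29 -0.775
endloop
endfacet
facet normal 0.451 -0.726 -0.519
outer loop
vertex -0.931 2.29 -0.775
vertex 0.76 3.375 -0.824
vertex 0.154 2.368 0.058
endloop
endfacet
facet normal -0.451 0.726 0.519
outer loop
vertex -0.316 3.123 0.598
vertex -0.794 4.052 -1.118
vertex -1.4 3.045 -0.236
endloop
endfacet
facet normal 0.791 0.057 0.609
outer loop
vertex 0.291 4.13 -0.285
vertex -0.316 3.123 0.598
vertex 0.76 3.375 -0.824
endloop
endfacet
facet normal -0.451 0.727 0.519
outer loop
vertex 0.291 4.13 -0.285
vertex -0.794 4.052 -1.118
vertex -0.316 3.123 0.598
endloop
endfacet
facet normal -0.791 -0.057 -0.609
outer loop
vertex -1.4 3.045 -0.236
vertex -0.794 4.052 -1.118
vertex -0.931 2.29 -0.775
endloop
endfacet
facet normal 0.451 -0.726 -0.518
outer loop
vertex -0.324 3.297 -1.658
vertex 0.76 3.375 -0.824
vertex -0.931 2.29 -0.775
endloop
endfacet
facet normal -0.791 -0.057 -0.609
outer loop
vertex -0.931 2.29 -0.775
vertex -0.794 4.052 -1.118
vertex -0.324 3.297 -1.658
endloop
endfacet
facet normal 0.413 0.685 -0.600
outer loop
vertex -0.324 3.297 -1.658
vertex 0.291 4.13 -0.285
vertex 0.76 3.375 -0.824
endloop
endfacet
facet normal 0.412 0.686 -0.600
outer loop
vertex -0.794 4.052 -1.118
vertex 0.291 4.13 -0.285
vertex -0.324 3.297 -1.658
endloop
endfacet
facet normal -0.694 0.713 0.101
outer loop
vertex -0.199 -3.666 -0.309
vertex 1.009 -2.485 -0.351
vertex -0.387 -3.55 -2.427
endloop
endfacet
facet normal -0.715 -0.699 0.025
outer loop
vertex 0.591 -4.555 -2.569
vertex -0.199 -3.666 -0.309
vertex -0.387 -3.55 -2.427
endloop
endfacet
facet normal -0.694 0.713 0.101
outer loop
vertex -0.387 -3.55 -2.427
vertex 1.009 -2.485 -0.351
vertex 0.821 -2.368 -2.469
endloop
endfacet
facet normal -0.088 0.055 -0.995
outer loop
vertex 0.821 -2.368 -2.469
vertex 0.591 -4.555 -2.569
vertex -0.387 -3.55 -2.427
endloop
endfacet
facet normal 0.088 -0.055 0.995
outer loop
vertex -0.199 -3.666 -0.309
vertex 1.987 -3.49 -0.493
vertex 1.009 -2.485 -0.351
endloop
endfacet
facet normal -0.715 -0.699 0.025
outer loop
vertex 0.779 -4.672 -0.451
vertex -0.199 -3.666 -0.309
vertex 0.591 -4.555 -2.569
endloop
endfacet
facet normal 0.088 -0.055 0.995
outer loop
vertex 0.779 -4.672 -0.451
vertex 1.987 -3.49 -0.493
vertex -0.199 -3.666 -0.309
endloop
endfacet
facet normal 0.715 0.699 -0.025
outer loop
vertex 1.009 -2.485 -0.351
vertex 1.987 -3.49 -0.493
vertex 0.821 -2.368 -2.469
endloop
endfacet
facet normal -0.088 0.055 -0.995
outer loop
vertex 1.799 -3.374 -2.611
vertex 0.591 -4.555 -2.569
vertex 0.821 -2.368 -2.469
endloop
endfacet
facet normal 0.715 0.699 -0.025
outer loop
vertex 0.821 -2.368 -2.469
vertex 1.987 -3.49 -0.493
vertex 1.799 -3.374 -2.611
endloop
endfacet
facet normal 0.694 -0.713 -0.101
outer loop
vertex 1.799 -3.374 -2.611
vertex 0.779 -4.672 -0.451
vertex 0.591 -4.555 -2.569
endloop
endfacet
facet normal 0.694 -0.713 -0.101
outer loop
vertex 1.987 -3.49 -0.493
vertex 0.779 -4.672 -0.451
vertex 1.799 -3.374 -2.611
endloop
endfacet
facet normal -0.522 0.512 -0.682
outer loop
vertex -0.429 1.438 -2.52
vertex -0.7 1.755 -2.074
vertex -0.18 1.958 -2.32
endloop
endfacet
facet normal 0.902 -0.322 -0.286
outer loop
vertex -0.429 1.438 -2.52
vertex -0.18 1.958 -2.32
vertex -0.14 1.205 -1.346
endloop
endfacet
facet normal -0.522 0.514 -0.680
outer loop
vertex -0.18 1.958 -2.32
vertex -0.7 1.755 -2.074
vertex -0.45 2.274 -1.874
endloop
endfacet
facet normal 0.885 0.386 0.262
outer loop
vertex -0.18 1.958 -2.32
vertex -0.45 2.274 -1.874
vertex -0.14 1.205 -1.346
endloop
endfacet
facet normal -0.522 0.514 -0.680
outer loop
vertex -0.45 2.274 -1.874
vertex -0.7 1.755 -2.074
vertex -0.97 2.071 -1.628
endloop
endfacet
facet normal 0.214 0.482 0.850
outer loop
vertex -0.45 2.274 -1.874
vertex -0.97 2.071 -1.628
vertex -0.14 1.205 -1.346
endloop
endfacet
facet normal -0.522 0.514 -0.680
outer loop
vertex -0.97 2.071 -1.628
vertex -0.7 1.755 -2.074
vertex -1.22 1.552 -1.828
endloop
endfacet
facet normal -0.439 -0.131 0.889
outer loop
vertex -0.97 2.071 -1.628
vertex -1.22 1.552 -1.828
vertex -0.14 1.205 -1.346
endloop
endfacet
facet normal -0.522 0.512 -0.682
outer loop
vertex -1.22 1.552 -1.828
vertex -0.7 1.755 -2.074
vertex -0.949 1.235 -2.274
endloop
endfacet
facet normal -0.422 -0.840 0.341
outer loop
vertex -1.22 1.552 -1.828
vertex -0.949 1.235 -2.274
vertex -0.14 1.205 -1.346
endloop
endfacet
facet normal -0.522 0.512 -0.682
outer loop
vertex -0.949 1.235 -2.274
vertex -0.7 1.755 -2.074
vertex -0.429 1.438 -2.52
endloop
endfacet
facet normal 0.249 -0.937 -0.247
outer loop
vertex -0.949 1.235 -2.274
vertex -0.429 1.438 -2.52
vertex -0.14 1.205 -1.346
endloop
endfacet

endsolid


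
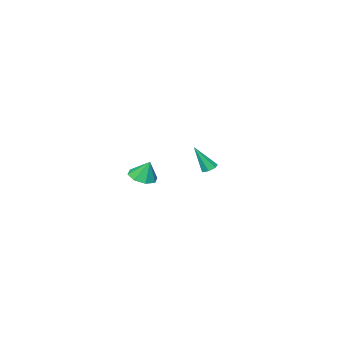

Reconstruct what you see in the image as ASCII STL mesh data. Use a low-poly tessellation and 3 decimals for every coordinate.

solid 
facet normal 0.107 -0.373 -0.922
outer loop
vertex 4.659 0.759 -0.128
vertex 3.837 0.505 -0.121
vertex 4.25 1.22 -0.362
endloop
endfacet
facet normal 0.600 0.715 0.359
outer loop
vertex 4.659 0.759 -0.128
vertex 4.25 1.22 -0.362
vertex 3.703 0.975 1.041
endloop
endfacet
facet normal 0.106 -0.372 -0.922
outer loop
vertex 4.25 1.22 -0.362
vertex 3.837 0.505 -0.121
vertex 3.6 1.262 -0.454
endloop
endfacet
facet normal 0.037 0.982 0.186
outer loop
vertex 4.25 1.22 -0.362
vertex 3.6 1.262 -0.454
vertex 3.703 0.975 1.041
endloop
endfacet
facet normal 0.107 -0.372 -0.922
outer loop
vertex 3.6 1.262 -0.454
vertex 3.837 0.505 -0.121
vertex 3.089 0.86 -0.351
endloop
endfacet
facet normal -0.583 0.790 0.192
outer loop
vertex 3.6 1.262 -0.454
vertex 3.089 0.86 -0.351
vertex 3.703 0.975 1.041
endloop
endfacet
facet normal 0.106 -0.373 -0.922
outer loop
vertex 3.089 0.86 -0.351
vertex 3.837 0.505 -0.121
vertex 3.016 0.251 -0.113
endloop
endfacet
facet normal -0.893 0.253 0.373
outer loop
vertex 3.089 0.86 -0.351
vertex 3.016 0.251 -0.113
vertex 3.703 0.975 1.041
endloop
endfacet
facet normal 0.106 -0.373 -0.922
outer loop
vertex 3.016 0.251 -0.113
vertex 3.837 0.505 -0.121
vertex 3.424 -0.209 0.12
endloop
endfacet
facet normal -0.714 -0.317 0.624
outer loop
vertex 3.016 0.251 -0.113
vertex 3.424 -0.209 0.12
vertex 3.703 0.975 1.041
endloop
endfacet
facet normal 0.108 -0.373 -0.921
outer loop
vertex 3.424 -0.209 0.12
vertex 3.837 0.505 -0.121
vertex 4.074 -0.251 0.213
endloop
endfacet
facet normal -0.152 -0.584 0.797
outer loop
vertex 3.424 -0.209 0.12
vertex 4.074 -0.251 0.213
vertex 3.703 0.975 1.041
endloop
endfacet
facet normal 0.106 -0.374 -0.921
outer loop
vertex 4.074 -0.251 0.213
vertex 3.837 0.505 -0.121
vertex 4.586 0.15 0.109
endloop
endfacet
facet normal 0.468 -0.393 0.791
outer loop
vertex 4.074 -0.251 0.213
vertex 4.586 0.15 0.109
vertex 3.703 0.975 1.041
endloop
endfacet
facet normal 0.107 -0.372 -0.922
outer loop
vertex 4.586 0.15 0.109
vertex 3.837 0.505 -0.121
vertex 4.659 0.759 -0.128
endloop
endfacet
facet normal 0.779 0.144 0.610
outer loop
vertex 4.586 0.15 0.109
vertex 4.659 0.759 -0.128
vertex 3.703 0.975 1.041
endloop
endfacet
facet normal -0.348 0.320 -0.881
outer loop
vertex -3.773 -2.918 -2.774
vertex -4.275 -2.863 -2.556
vertex -3.87 -2.492 -2.581
endloop
endfacet
facet normal 0.973 0.230 -0.018
outer loop
vertex -3.773 -2.918 -2.774
vertex -3.87 -2.492 -2.581
vertex -3.605 -3.477 -0.864
endloop
endfacet
facet normal -0.348 0.321 -0.881
outer loop
vertex -3.87 -2.492 -2.581
vertex -4.275 -2.863 -2.556
vertex -4.271 -2.345 -2.369
endloop
endfacet
facet normal 0.488 0.788 0.377
outer loop
vertex -3.87 -2.492 -2.581
vertex -4.271 -2.345 -2.369
vertex -3.605 -3.477 -0.864
endloop
endfacet
facet normal -0.349 0.321 -0.881
outer loop
vertex -4.271 -2.345 -2.369
vertex -4.275 -2.863 -2.556
vertex -4.676 -2.588 -2.297
endloop
endfacet
facet normal -0.300 0.694 0.655
outer loop
vertex -4.271 -2.345 -2.369
vertex -4.676 -2.588 -2.297
vertex -3.605 -3.477 -0.864
endloop
endfacet
facet normal -0.349 0.320 -0.881
outer loop
vertex -4.676 -2.588 -2.297
vertex -4.275 -2.863 -2.556
vertex -4.778 -3.038 -2.42
endloop
endfacet
facet normal -0.796 0.015 0.605
outer loop
vertex -4.676 -2.588 -2.297
vertex -4.778 -3.038 -2.42
vertex -3.605 -3.477 -0.864
endloop
endfacet
facet normal -0.349 0.320 -0.881
outer loop
vertex -4.778 -3.038 -2.42
vertex -4.275 -2.863 -2.556
vertex -4.502 -3.356 -2.645
endloop
endfacet
facet normal -0.627 -0.732 0.266
outer loop
vertex -4.778 -3.038 -2.42
vertex -4.502 -3.356 -2.645
vertex -3.605 -3.477 -0.864
endloop
endfacet
facet normal -0.348 0.319 -0.881
outer loop
vertex -4.502 -3.356 -2.645
vertex -4.275 -2.863 -2.556
vertex -4.055 -3.302 -2.802
endloop
endfacet
facet normal 0.082 -0.991 -0.108
outer loop
vertex -4.502 -3.356 -2.645
vertex -4.055 -3.302 -2.802
vertex -3.605 -3.477 -0.864
endloop
endfacet
facet normal -0.348 0.320 -0.881
outer loop
vertex -4.055 -3.302 -2.802
vertex -4.275 -2.863 -2.556
vertex -3.773 -2.918 -2.774
endloop
endfacet
facet normal 0.792 -0.564 -0.235
outer loop
vertex -4.055 -3.302 -2.802
vertex -3.773 -2.918 -2.774
vertex -3.605 -3.477 -0.864
endloop
endfacet

endsolid


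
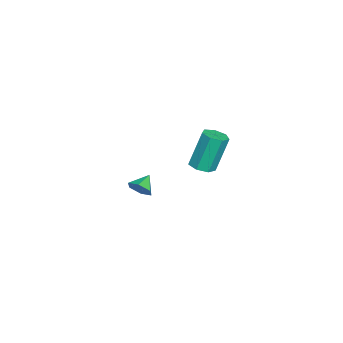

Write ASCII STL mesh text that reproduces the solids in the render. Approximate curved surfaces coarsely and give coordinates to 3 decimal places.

solid 
facet normal 0.812 -0.291 -0.506
outer loop
vertex -2.752 -3.946 -3.512
vertex -3.14 -3.974 -4.118
vertex -2.805 -3.364 -3.932
endloop
endfacet
facet normal 0.087 0.588 0.804
outer loop
vertex -2.752 -3.946 -3.512
vertex -2.805 -3.364 -3.932
vertex -4.0 -3.666 -3.582
endloop
endfacet
facet normal 0.812 -0.291 -0.506
outer loop
vertex -2.805 -3.364 -3.932
vertex -3.14 -3.974 -4.118
vertex -3.193 -3.392 -4.538
endloop
endfacet
facet normal -0.218 0.971 0.095
outer loop
vertex -2.805 -3.364 -3.932
vertex -3.193 -3.392 -4.538
vertex -4.0 -3.666 -3.582
endloop
endfacet
facet normal 0.812 -0.291 -0.505
outer loop
vertex -3.193 -3.392 -4.538
vertex -3.14 -3.974 -4.118
vertex -3.527 -4.002 -4.724
endloop
endfacet
facet normal -0.717 0.530 -0.453
outer loop
vertex -3.193 -3.392 -4.538
vertex -3.527 -4.002 -4.724
vertex -4.0 -3.666 -3.582
endloop
endfacet
facet normal 0.812 -0.291 -0.505
outer loop
vertex -3.527 -4.002 -4.724
vertex -3.14 -3.974 -4.118
vertex -3.474 -4.584 -4.304
endloop
endfacet
facet normal -0.911 -0.293 -0.291
outer loop
vertex -3.527 -4.002 -4.724
vertex -3.474 -4.584 -4.304
vertex -4.0 -3.666 -3.582
endloop
endfacet
facet normal 0.812 -0.290 -0.506
outer loop
vertex -3.474 -4.584 -4.304
vertex -3.14 -3.974 -4.118
vertex -3.086 -4.556 -3.698
endloop
endfacet
facet normal -0.606 -0.677 0.419
outer loop
vertex -3.474 -4.584 -4.304
vertex -3.086 -4.556 -3.698
vertex -4.0 -3.666 -3.582
endloop
endfacet
facet normal 0.812 -0.290 -0.506
outer loop
vertex -3.086 -4.556 -3.698
vertex -3.14 -3.974 -4.118
vertex -2.752 -3.946 -3.512
endloop
endfacet
facet normal -0.107 -0.236 0.966
outer loop
vertex -3.086 -4.556 -3.698
vertex -2.752 -3.946 -3.512
vertex -4.0 -3.666 -3.582
endloop
endfacet
facet normal 0.213 -0.268 -0.940
outer loop
vertex 1.947 0.5 1.2
vertex 1.41 0.083 1.197
vertex 1.439 0.738 1.017
endloop
endfacet
facet normal 0.462 0.875 -0.145
outer loop
vertex 1.947 0.5 1.2
vertex 1.439 0.738 1.017
vertex 1.507 1.054 3.145
endloop
endfacet
facet normal 0.462 0.875 -0.145
outer loop
vertex 1.507 1.054 3.145
vertex 1.439 0.738 1.017
vertex 0.999 1.292 2.962
endloop
endfacet
facet normal -0.212 0.269 0.939
outer loop
vertex 1.507 1.054 3.145
vertex 0.999 1.292 2.962
vertex 0.97 0.637 3.143
endloop
endfacet
facet normal 0.212 -0.268 -0.940
outer loop
vertex 1.439 0.738 1.017
vertex 1.41 0.083 1.197
vertex 0.909 0.483 0.97
endloop
endfacet
facet normal -0.385 0.861 -0.332
outer loop
vertex 1.439 0.738 1.017
vertex 0.909 0.483 0.97
vertex 0.999 1.292 2.962
endloop
endfacet
facet normal -0.385 0.861 -0.332
outer loop
vertex 0.999 1.292 2.962
vertex 0.909 0.483 0.97
vertex 0.469 1.037 2.915
endloop
endfacet
facet normal -0.213 0.269 0.939
outer loop
vertex 0.999 1.292 2.962
vertex 0.469 1.037 2.915
vertex 0.97 0.637 3.143
endloop
endfacet
facet normal 0.212 -0.268 -0.940
outer loop
vertex 0.909 0.483 0.97
vertex 1.41 0.083 1.197
vertex 0.756 -0.074 1.094
endloop
endfacet
facet normal -0.942 0.199 -0.270
outer loop
vertex 0.909 0.483 0.97
vertex 0.756 -0.074 1.094
vertex 0.469 1.037 2.915
endloop
endfacet
facet normal -0.942 0.199 -0.270
outer loop
vertex 0.469 1.037 2.915
vertex 0.756 -0.074 1.094
vertex 0.316 0.481 3.039
endloop
endfacet
facet normal -0.213 0.268 0.939
outer loop
vertex 0.469 1.037 2.915
vertex 0.316 0.481 3.039
vertex 0.97 0.637 3.143
endloop
endfacet
facet normal 0.212 -0.268 -0.940
outer loop
vertex 0.756 -0.074 1.094
vertex 1.41 0.083 1.197
vertex 1.096 -0.512 1.296
endloop
endfacet
facet normal -0.789 -0.614 -0.003
outer loop
vertex 0.756 -0.074 1.094
vertex 1.096 -0.512 1.296
vertex 0.316 0.481 3.039
endloop
endfacet
facet normal -0.790 -0.613 -0.004
outer loop
vertex 0.316 0.481 3.039
vertex 1.096 -0.512 1.296
vertex 0.656 0.042 3.241
endloop
endfacet
facet normal -0.213 0.267 0.940
outer loop
vertex 0.316 0.481 3.039
vertex 0.656 0.042 3.241
vertex 0.97 0.637 3.143
endloop
endfacet
facet normal 0.211 -0.268 -0.940
outer loop
vertex 1.096 -0.512 1.296
vertex 1.41 0.083 1.197
vertex 1.672 -0.503 1.423
endloop
endfacet
facet normal -0.043 -0.963 0.265
outer loop
vertex 1.096 -0.512 1.296
vertex 1.672 -0.503 1.423
vertex 0.656 0.042 3.241
endloop
endfacet
facet normal -0.042 -0.963 0.265
outer loop
vertex 0.656 0.042 3.241
vertex 1.672 -0.503 1.423
vertex 1.232 0.052 3.369
endloop
endfacet
facet normal -0.213 0.267 0.940
outer loop
vertex 0.656 0.042 3.241
vertex 1.232 0.052 3.369
vertex 0.97 0.637 3.143
endloop
endfacet
facet normal 0.214 -0.267 -0.940
outer loop
vertex 1.672 -0.503 1.423
vertex 1.41 0.083 1.197
vertex 2.051 -0.052 1.381
endloop
endfacet
facet normal 0.737 -0.588 0.334
outer loop
vertex 1.672 -0.503 1.423
vertex 2.051 -0.052 1.381
vertex 1.232 0.052 3.369
endloop
endfacet
facet normal 0.736 -0.588 0.334
outer loop
vertex 1.232 0.052 3.369
vertex 2.051 -0.052 1.381
vertex 1.611 0.502 3.326
endloop
endfacet
facet normal -0.212 0.268 0.940
outer loop
vertex 1.232 0.052 3.369
vertex 1.611 0.502 3.326
vertex 0.97 0.637 3.143
endloop
endfacet
facet normal 0.213 -0.268 -0.940
outer loop
vertex 2.051 -0.052 1.381
vertex 1.41 0.083 1.197
vertex 1.947 0.5 1.2
endloop
endfacet
facet normal 0.961 0.231 0.152
outer loop
vertex 2.051 -0.052 1.381
vertex 1.947 0.5 1.2
vertex 1.611 0.502 3.326
endloop
endfacet
facet normal 0.961 0.231 0.152
outer loop
vertex 1.611 0.502 3.326
vertex 1.947 0.5 1.2
vertex 1.507 1.054 3.145
endloop
endfacet
facet normal -0.212 0.268 0.940
outer loop
vertex 1.611 0.502 3.326
vertex 1.507 1.054 3.145
vertex 0.97 0.637 3.143
endloop
endfacet

endsolid


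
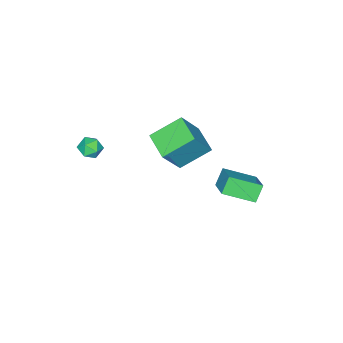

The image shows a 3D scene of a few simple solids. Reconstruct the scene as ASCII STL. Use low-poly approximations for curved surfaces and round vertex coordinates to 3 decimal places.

solid 
facet normal 0.205 0.546 0.812
outer loop
vertex 3.79 -2.278 4.021
vertex 3.347 -2.616 4.36
vertex 3.967 -2.819 4.34
endloop
endfacet
facet normal 0.780 0.487 0.393
outer loop
vertex 3.79 -2.278 4.021
vertex 3.967 -2.819 4.34
vertex 4.197 -2.704 3.741
endloop
endfacet
facet normal 0.613 0.750 -0.249
outer loop
vertex 3.79 -2.278 4.021
vertex 4.197 -2.704 3.741
vertex 3.72 -2.43 3.391
endloop
endfacet
facet normal -0.064 0.972 -0.227
outer loop
vertex 3.79 -2.278 4.021
vertex 3.72 -2.43 3.391
vertex 3.195 -2.375 3.774
endloop
endfacet
facet normal -0.316 0.846 0.430
outer loop
vertex 3.79 -2.278 4.021
vertex 3.195 -2.375 3.774
vertex 3.347 -2.616 4.36
endloop
endfacet
facet normal 0.926 -0.209 0.315
outer loop
vertex 4.197 -2.704 3.741
vertex 3.967 -2.819 4.34
vertex 4.005 -3.305 3.906
endloop
endfacet
facet normal -0.005 -0.112 0.994
outer loop
vertex 3.967 -2.819 4.34
vertex 3.347 -2.616 4.36
vertex 3.48 -3.25 4.289
endloop
endfacet
facet normal -0.849 0.374 0.374
outer loop
vertex 3.347 -2.616 4.36
vertex 3.195 -2.375 3.774
vertex 3.003 -2.976 3.939
endloop
endfacet
facet normal -0.440 0.579 -0.687
outer loop
vertex 3.195 -2.375 3.774
vertex 3.72 -2.43 3.391
vertex 3.233 -2.861 3.34
endloop
endfacet
facet normal 0.656 0.218 -0.723
outer loop
vertex 3.72 -2.43 3.391
vertex 4.197 -2.704 3.741
vertex 3.853 -3.064 3.32
endloop
endfacet
facet normal 0.064 -0.972 0.227
outer loop
vertex 3.41 -3.402 3.659
vertex 4.005 -3.305 3.906
vertex 3.48 -3.25 4.289
endloop
endfacet
facet normal -0.613 -0.750 0.249
outer loop
vertex 3.41 -3.402 3.659
vertex 3.48 -3.25 4.289
vertex 3.003 -2.976 3.939
endloop
endfacet
facet normal -0.780 -0.487 -0.393
outer loop
vertex 3.41 -3.402 3.659
vertex 3.003 -2.976 3.939
vertex 3.233 -2.861 3.34
endloop
endfacet
facet normal -0.205 -0.546 -0.812
outer loop
vertex 3.41 -3.402 3.659
vertex 3.233 -2.861 3.34
vertex 3.853 -3.064 3.32
endloop
endfacet
facet normal 0.316 -0.846 -0.430
outer loop
vertex 3.41 -3.402 3.659
vertex 3.853 -3.064 3.32
vertex 4.005 -3.305 3.906
endloop
endfacet
facet normal 0.440 -0.579 0.687
outer loop
vertex 3.48 -3.25 4.289
vertex 4.005 -3.305 3.906
vertex 3.967 -2.819 4.34
endloop
endfacet
facet normal -0.656 -0.218 0.723
outer loop
vertex 3.003 -2.976 3.939
vertex 3.48 -3.25 4.289
vertex 3.347 -2.616 4.36
endloop
endfacet
facet normal -0.926 0.209 -0.315
outer loop
vertex 3.233 -2.861 3.34
vertex 3.003 -2.976 3.939
vertex 3.195 -2.375 3.774
endloop
endfacet
facet normal 0.005 0.112 -0.994
outer loop
vertex 3.853 -3.064 3.32
vertex 3.233 -2.861 3.34
vertex 3.72 -2.43 3.391
endloop
endfacet
facet normal 0.849 -0.374 -0.374
outer loop
vertex 4.005 -3.305 3.906
vertex 3.853 -3.064 3.32
vertex 4.197 -2.704 3.741
endloop
endfacet
facet normal -0.697 0.493 0.521
outer loop
vertex -0.001 -0.39 4.803
vertex 0.665 0.892 4.481
vertex -1.1 -0.226 3.176
endloop
endfacet
facet normal -0.450 -0.866 0.217
outer loop
vertex 0.155 -1.112 2.239
vertex -0.001 -0.39 4.803
vertex -1.1 -0.226 3.176
endloop
endfacet
facet normal -0.697 0.493 0.521
outer loop
vertex -1.1 -0.226 3.176
vertex 0.665 0.892 4.481
vertex -0.434 1.056 2.855
endloop
endfacet
facet normal -0.558 0.083 -0.826
outer loop
vertex -0.434 1.056 2.855
vertex 0.155 -1.112 2.239
vertex -1.1 -0.226 3.176
endloop
endfacet
facet normal 0.558 -0.083 0.826
outer loop
vertex -0.001 -0.39 4.803
vertex 1.92 0.006 3.544
vertex 0.665 0.892 4.481
endloop
endfacet
facet normal -0.450 -0.866 0.217
outer loop
vertex 1.254 -1.276 3.865
vertex -0.001 -0.39 4.803
vertex 0.155 -1.112 2.239
endloop
endfacet
facet normal 0.558 -0.083 0.826
outer loop
vertex 1.254 -1.276 3.865
vertex 1.92 0.006 3.544
vertex -0.001 -0.39 4.803
endloop
endfacet
facet normal 0.450 0.866 -0.217
outer loop
vertex 0.665 0.892 4.481
vertex 1.92 0.006 3.544
vertex -0.434 1.056 2.855
endloop
endfacet
facet normal -0.558 0.083 -0.825
outer loop
vertex 0.821 0.17 1.917
vertex 0.155 -1.112 2.239
vertex -0.434 1.056 2.855
endloop
endfacet
facet normal 0.450 0.866 -0.217
outer loop
vertex -0.434 1.056 2.855
vertex 1.92 0.006 3.544
vertex 0.821 0.17 1.917
endloop
endfacet
facet normal 0.697 -0.493 -0.521
outer loop
vertex 0.821 0.17 1.917
vertex 1.254 -1.276 3.865
vertex 0.155 -1.112 2.239
endloop
endfacet
facet normal 0.697 -0.493 -0.521
outer loop
vertex 1.92 0.006 3.544
vertex 1.254 -1.276 3.865
vertex 0.821 0.17 1.917
endloop
endfacet
facet normal -0.597 -0.031 0.802
outer loop
vertex -1.789 1.09 -0.351
vertex -2.771 2.396 -1.032
vertex -2.664 0.072 -1.042
endloop
endfacet
facet normal 0.555 -0.738 0.384
outer loop
vertex -2.049 0.104 -1.868
vertex -1.789 1.09 -0.351
vertex -2.664 0.072 -1.042
endloop
endfacet
facet normal -0.597 -0.031 0.802
outer loop
vertex -2.664 0.072 -1.042
vertex -2.771 2.396 -1.032
vertex -3.646 1.378 -1.723
endloop
endfacet
facet normal -0.580 -0.674 -0.458
outer loop
vertex -3.646 1.378 -1.723
vertex -2.049 0.104 -1.868
vertex -2.664 0.072 -1.042
endloop
endfacet
facet normal 0.580 0.674 0.458
outer loop
vertex -1.789 1.09 -0.351
vertex -2.156 2.428 -1.858
vertex -2.771 2.396 -1.032
endloop
endfacet
facet normal 0.555 -0.738 0.384
outer loop
vertex -1.174 1.122 -1.177
vertex -1.789 1.09 -0.351
vertex -2.049 0.104 -1.868
endloop
endfacet
facet normal 0.580 0.674 0.458
outer loop
vertex -1.174 1.122 -1.177
vertex -2.156 2.428 -1.858
vertex -1.789 1.09 -0.351
endloop
endfacet
facet normal -0.555 0.738 -0.384
outer loop
vertex -2.771 2.396 -1.032
vertex -2.156 2.428 -1.858
vertex -3.646 1.378 -1.723
endloop
endfacet
facet normal -0.580 -0.674 -0.458
outer loop
vertex -3.031 1.41 -2.549
vertex -2.049 0.104 -1.868
vertex -3.646 1.378 -1.723
endloop
endfacet
facet normal -0.555 0.738 -0.384
outer loop
vertex -3.646 1.378 -1.723
vertex -2.156 2.428 -1.858
vertex -3.031 1.41 -2.549
endloop
endfacet
facet normal 0.597 0.031 -0.802
outer loop
vertex -3.031 1.41 -2.549
vertex -1.174 1.122 -1.177
vertex -2.049 0.104 -1.868
endloop
endfacet
facet normal 0.597 0.031 -0.802
outer loop
vertex -2.156 2.428 -1.858
vertex -1.174 1.122 -1.177
vertex -3.031 1.41 -2.549
endloop
endfacet

endsolid
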